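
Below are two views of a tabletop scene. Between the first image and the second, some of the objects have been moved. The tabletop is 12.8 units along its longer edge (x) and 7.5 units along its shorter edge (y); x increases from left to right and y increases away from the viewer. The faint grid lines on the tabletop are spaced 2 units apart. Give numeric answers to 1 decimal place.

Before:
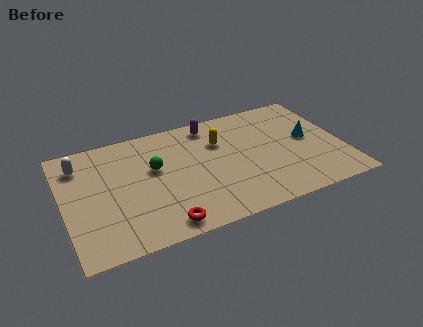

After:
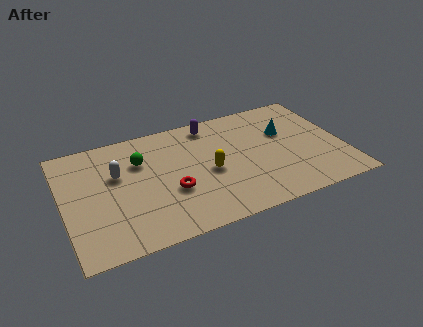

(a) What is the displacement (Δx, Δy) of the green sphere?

(-0.6, 0.7)

The green sphere was at about (4.2, 4.5) and moved to about (3.6, 5.2).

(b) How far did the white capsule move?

2.0

The white capsule moved from about (0.9, 5.9) to (2.5, 4.7), a distance of √(1.6² + 1.2²) ≈ 2.0.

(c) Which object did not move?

the purple capsule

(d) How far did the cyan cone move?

1.3

The cyan cone was near (11.3, 4.0) before and (10.3, 4.8) after, so it travelled √(1.0² + 0.8²) ≈ 1.3 units.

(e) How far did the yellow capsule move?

1.9

The yellow capsule was near (7.3, 5.2) before and (6.6, 3.4) after, so it travelled √(0.7² + 1.8²) ≈ 1.9 units.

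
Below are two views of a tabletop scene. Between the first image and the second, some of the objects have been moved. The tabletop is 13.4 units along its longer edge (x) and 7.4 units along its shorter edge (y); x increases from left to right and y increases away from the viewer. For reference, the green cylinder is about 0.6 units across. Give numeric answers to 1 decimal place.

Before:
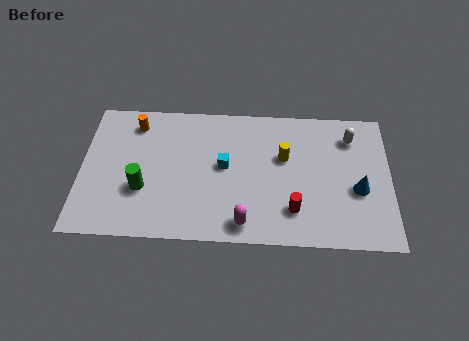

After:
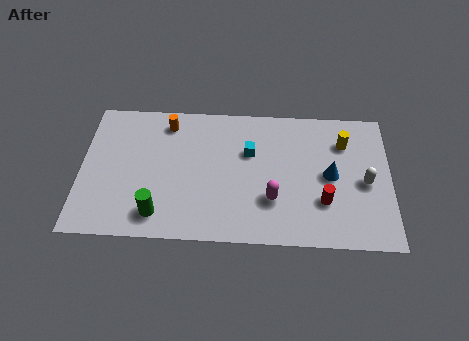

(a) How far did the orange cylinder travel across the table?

1.4

The orange cylinder moved from about (2.3, 6.1) to (3.7, 6.2), a distance of √(1.4² + 0.1²) ≈ 1.4.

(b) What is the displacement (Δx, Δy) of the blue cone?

(-1.2, 0.7)

The blue cone was at about (12.0, 3.0) and moved to about (10.8, 3.7).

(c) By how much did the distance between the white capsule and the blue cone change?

-1.3

The distance was about 2.8 in the first image and 1.5 in the second, so they moved 1.3 units closer together.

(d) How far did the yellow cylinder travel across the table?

2.8

From (8.8, 4.6) to (11.4, 5.5), the yellow cylinder covered √(2.6² + 0.9²) ≈ 2.8 units.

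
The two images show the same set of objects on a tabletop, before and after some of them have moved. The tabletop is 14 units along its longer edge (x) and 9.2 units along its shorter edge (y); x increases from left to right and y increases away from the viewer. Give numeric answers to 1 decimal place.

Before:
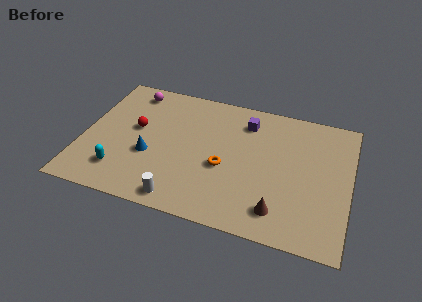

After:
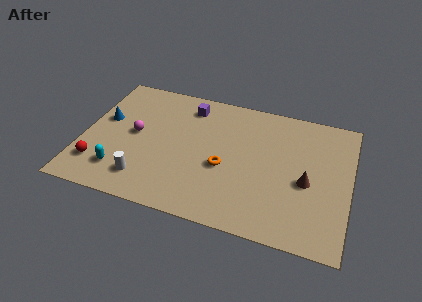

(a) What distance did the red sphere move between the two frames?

3.5

The red sphere was near (2.7, 5.2) before and (1.0, 2.1) after, so it travelled √(1.7² + 3.1²) ≈ 3.5 units.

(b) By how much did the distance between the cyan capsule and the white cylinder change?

-2.1

The distance was about 3.4 in the first image and 1.3 in the second, so they moved 2.1 units closer together.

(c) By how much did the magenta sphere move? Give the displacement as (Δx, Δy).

(0.5, -3.1)

From the two frames, the magenta sphere sits at roughly (2.2, 7.9) before and (2.7, 4.8) after.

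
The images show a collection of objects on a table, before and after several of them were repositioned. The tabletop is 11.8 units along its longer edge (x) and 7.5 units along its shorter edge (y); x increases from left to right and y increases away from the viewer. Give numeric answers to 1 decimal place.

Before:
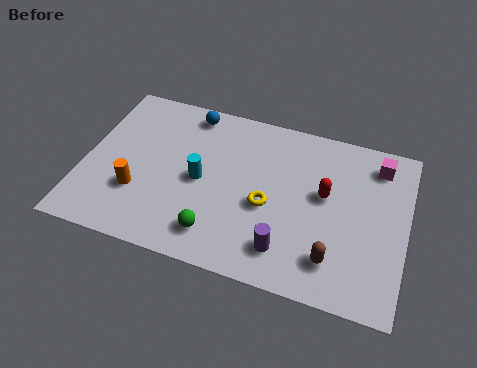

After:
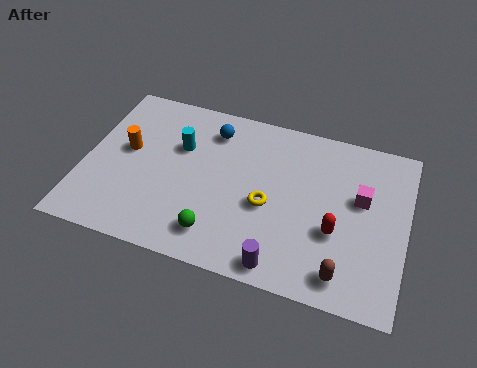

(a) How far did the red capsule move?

1.6

The red capsule moved from about (8.8, 4.3) to (9.3, 2.8), a distance of √(0.5² + 1.5²) ≈ 1.6.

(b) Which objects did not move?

the yellow torus and the green sphere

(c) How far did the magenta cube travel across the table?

1.8

The magenta cube moved from about (10.6, 6.2) to (10.1, 4.5), a distance of √(0.5² + 1.7²) ≈ 1.8.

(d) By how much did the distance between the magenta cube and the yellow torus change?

-1.3

The distance was about 4.8 in the first image and 3.5 in the second, so they moved 1.3 units closer together.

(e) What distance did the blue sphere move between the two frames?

1.1

From (3.6, 6.6) to (4.5, 6.0), the blue sphere covered √(0.9² + 0.6²) ≈ 1.1 units.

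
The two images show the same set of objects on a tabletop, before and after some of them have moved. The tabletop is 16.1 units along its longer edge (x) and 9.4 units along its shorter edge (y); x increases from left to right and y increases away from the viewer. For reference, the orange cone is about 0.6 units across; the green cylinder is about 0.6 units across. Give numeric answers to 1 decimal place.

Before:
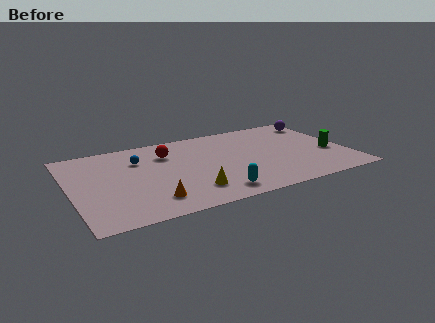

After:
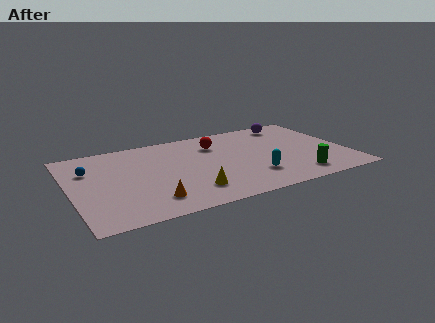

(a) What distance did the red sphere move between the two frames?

2.9

From (5.8, 6.9) to (8.7, 7.0), the red sphere covered √(2.9² + 0.1²) ≈ 2.9 units.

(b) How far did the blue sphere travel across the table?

2.9

From (4.1, 6.7) to (1.2, 6.5), the blue sphere covered √(2.9² + 0.2²) ≈ 2.9 units.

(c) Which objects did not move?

the orange cone and the yellow cone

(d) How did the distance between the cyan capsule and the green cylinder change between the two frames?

-4.9

They were about 7.6 units apart before and 2.7 after — 4.9 units closer together.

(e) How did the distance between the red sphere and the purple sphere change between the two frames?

-4.6

They were about 9.4 units apart before and 4.8 after — 4.6 units closer together.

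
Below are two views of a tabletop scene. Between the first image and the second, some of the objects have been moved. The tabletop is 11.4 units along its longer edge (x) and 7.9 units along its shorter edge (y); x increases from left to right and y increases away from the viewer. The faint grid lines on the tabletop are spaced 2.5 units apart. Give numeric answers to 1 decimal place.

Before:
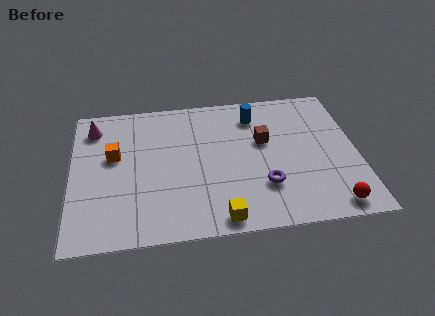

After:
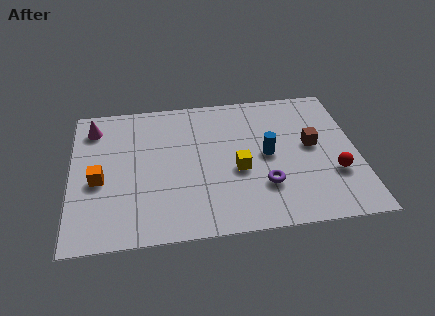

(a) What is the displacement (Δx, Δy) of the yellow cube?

(0.8, 2.5)

The yellow cube was at about (5.8, 0.8) and moved to about (6.6, 3.3).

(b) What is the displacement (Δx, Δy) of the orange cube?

(-0.6, -1.3)

The orange cube was at about (1.7, 4.7) and moved to about (1.1, 3.4).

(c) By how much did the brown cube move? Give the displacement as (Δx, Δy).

(1.9, -0.5)

The brown cube started near (7.7, 4.8) and ended near (9.6, 4.3).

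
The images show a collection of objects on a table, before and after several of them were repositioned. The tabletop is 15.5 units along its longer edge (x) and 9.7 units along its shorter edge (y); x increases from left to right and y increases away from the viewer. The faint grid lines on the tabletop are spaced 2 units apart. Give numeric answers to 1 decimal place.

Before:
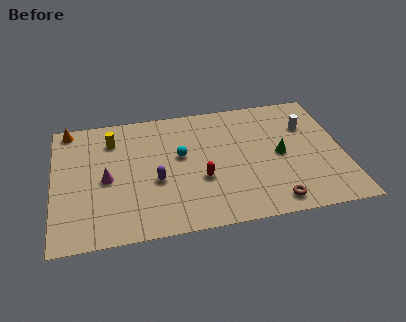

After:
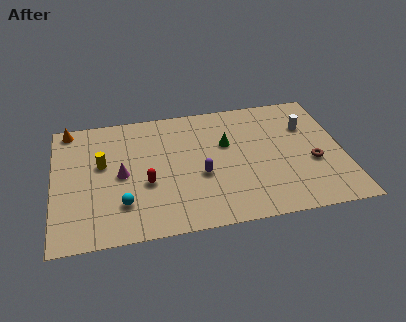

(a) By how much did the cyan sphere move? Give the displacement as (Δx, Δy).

(-3.2, -3.1)

The cyan sphere was at about (6.8, 5.6) and moved to about (3.6, 2.5).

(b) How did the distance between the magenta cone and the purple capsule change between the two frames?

+1.6

Before: roughly 2.7 units apart; after: 4.3. That's 1.6 units further apart.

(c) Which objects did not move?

the orange cone and the white cylinder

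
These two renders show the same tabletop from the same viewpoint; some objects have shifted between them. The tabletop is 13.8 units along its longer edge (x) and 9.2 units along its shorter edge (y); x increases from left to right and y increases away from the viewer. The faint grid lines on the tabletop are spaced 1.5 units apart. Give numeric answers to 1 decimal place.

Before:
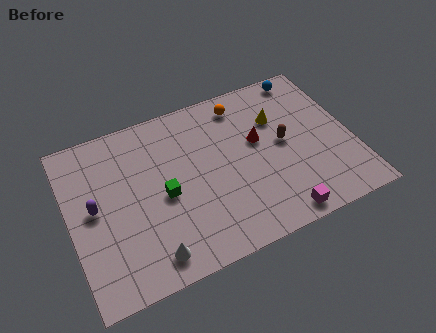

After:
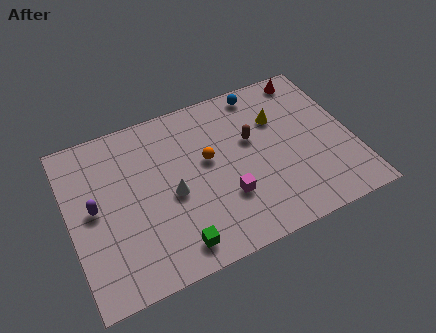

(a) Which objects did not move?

the yellow cone and the purple capsule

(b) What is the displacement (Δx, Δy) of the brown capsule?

(-1.5, 0.8)

The brown capsule was at about (10.5, 4.8) and moved to about (9.0, 5.6).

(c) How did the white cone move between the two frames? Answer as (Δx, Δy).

(1.4, 2.8)

The white cone was at about (3.5, 1.3) and moved to about (4.9, 4.1).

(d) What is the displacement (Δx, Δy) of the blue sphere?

(-2.3, -0.1)

From the two frames, the blue sphere sits at roughly (12.1, 8.3) before and (9.8, 8.2) after.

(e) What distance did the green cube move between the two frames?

2.9

The green cube was near (4.5, 4.2) before and (4.7, 1.3) after, so it travelled √(0.2² + 2.9²) ≈ 2.9 units.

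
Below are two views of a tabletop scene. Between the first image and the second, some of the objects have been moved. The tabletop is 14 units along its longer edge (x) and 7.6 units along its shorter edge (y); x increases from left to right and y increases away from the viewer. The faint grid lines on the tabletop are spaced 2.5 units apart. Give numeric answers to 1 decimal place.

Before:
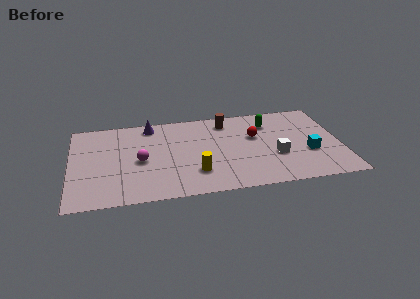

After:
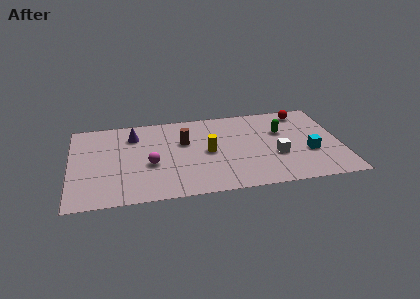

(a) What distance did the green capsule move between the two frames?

1.1

The green capsule was near (10.4, 5.8) before and (11.0, 4.9) after, so it travelled √(0.6² + 0.9²) ≈ 1.1 units.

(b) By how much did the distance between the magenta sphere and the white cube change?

-0.5

Before: roughly 7.0 units apart; after: 6.5. That's 0.5 units closer together.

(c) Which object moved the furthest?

the red sphere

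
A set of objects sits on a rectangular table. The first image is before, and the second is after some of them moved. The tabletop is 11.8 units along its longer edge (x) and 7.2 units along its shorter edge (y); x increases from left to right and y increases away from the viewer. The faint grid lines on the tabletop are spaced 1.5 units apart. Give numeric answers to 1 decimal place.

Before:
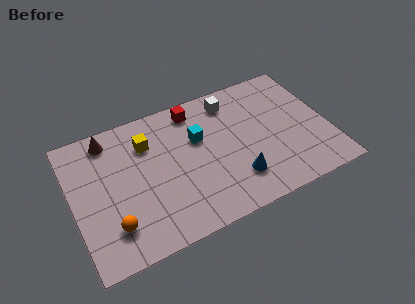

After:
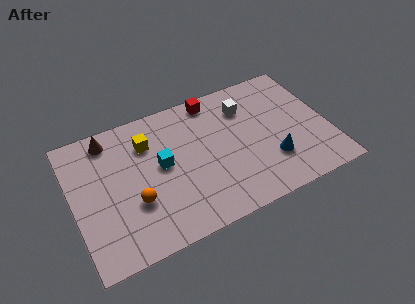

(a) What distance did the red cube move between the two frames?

0.9

The red cube moved from about (5.9, 6.2) to (6.8, 6.4), a distance of √(0.9² + 0.2²) ≈ 0.9.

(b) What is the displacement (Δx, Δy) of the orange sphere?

(1.1, 0.8)

From the two frames, the orange sphere sits at roughly (1.6, 1.7) before and (2.7, 2.5) after.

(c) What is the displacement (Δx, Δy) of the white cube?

(0.6, -0.6)

The white cube was at about (7.6, 6.0) and moved to about (8.2, 5.4).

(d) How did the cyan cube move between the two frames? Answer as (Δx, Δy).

(-1.8, -0.7)

From the two frames, the cyan cube sits at roughly (5.9, 4.6) before and (4.1, 3.9) after.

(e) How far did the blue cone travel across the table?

1.7

From (7.3, 1.8) to (9.0, 2.1), the blue cone covered √(1.7² + 0.3²) ≈ 1.7 units.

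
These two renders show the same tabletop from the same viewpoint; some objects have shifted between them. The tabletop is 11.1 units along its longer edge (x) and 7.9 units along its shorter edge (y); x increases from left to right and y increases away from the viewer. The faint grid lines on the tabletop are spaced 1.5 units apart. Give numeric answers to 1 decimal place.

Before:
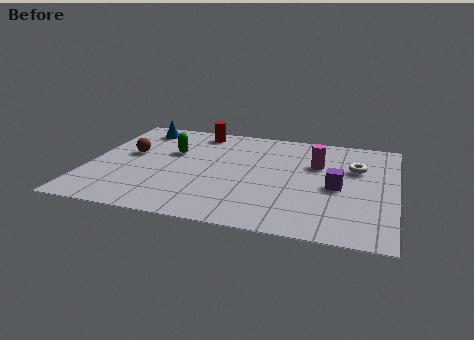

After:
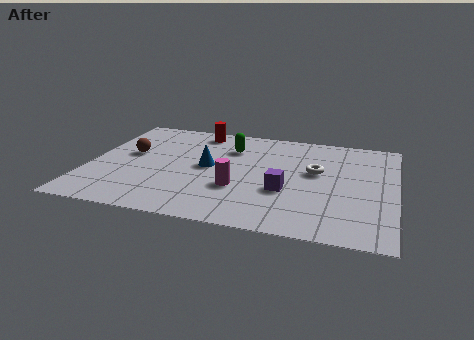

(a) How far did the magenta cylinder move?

3.7

The magenta cylinder was near (8.2, 5.2) before and (5.5, 2.7) after, so it travelled √(2.7² + 2.5²) ≈ 3.7 units.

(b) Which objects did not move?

the red cylinder and the brown sphere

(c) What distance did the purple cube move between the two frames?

1.9

From (9.0, 3.6) to (7.2, 2.9), the purple cube covered √(1.8² + 0.7²) ≈ 1.9 units.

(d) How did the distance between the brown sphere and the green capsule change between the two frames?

+2.2

Before: roughly 1.6 units apart; after: 3.8. That's 2.2 units further apart.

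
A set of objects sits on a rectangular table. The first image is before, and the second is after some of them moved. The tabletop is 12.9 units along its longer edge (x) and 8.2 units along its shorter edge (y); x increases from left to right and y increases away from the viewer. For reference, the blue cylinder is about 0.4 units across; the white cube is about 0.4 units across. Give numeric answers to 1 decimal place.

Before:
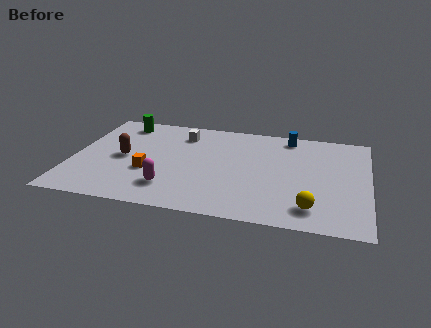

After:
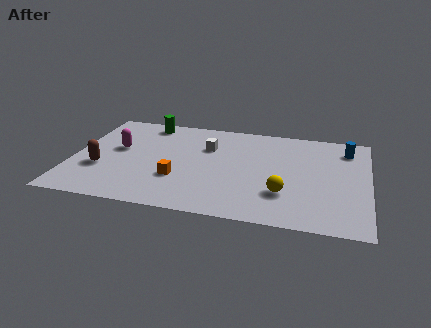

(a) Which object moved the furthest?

the magenta capsule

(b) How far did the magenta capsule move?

3.8

The magenta capsule was near (4.4, 1.9) before and (1.9, 4.7) after, so it travelled √(2.5² + 2.8²) ≈ 3.8 units.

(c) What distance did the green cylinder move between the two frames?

1.1

The green cylinder was near (1.9, 7.0) before and (3.0, 7.2) after, so it travelled √(1.1² + 0.2²) ≈ 1.1 units.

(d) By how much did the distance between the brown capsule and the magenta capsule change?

-1.1

They were about 3.0 units apart before and 1.9 after — 1.1 units closer together.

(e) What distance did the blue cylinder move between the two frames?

2.7

The blue cylinder was near (9.3, 7.2) before and (11.9, 6.6) after, so it travelled √(2.6² + 0.6²) ≈ 2.7 units.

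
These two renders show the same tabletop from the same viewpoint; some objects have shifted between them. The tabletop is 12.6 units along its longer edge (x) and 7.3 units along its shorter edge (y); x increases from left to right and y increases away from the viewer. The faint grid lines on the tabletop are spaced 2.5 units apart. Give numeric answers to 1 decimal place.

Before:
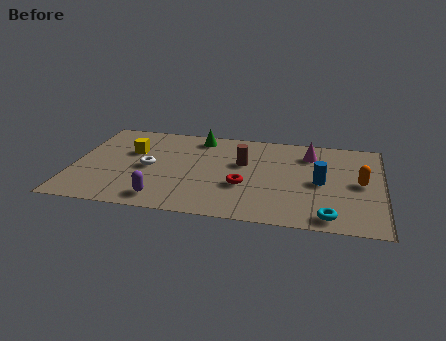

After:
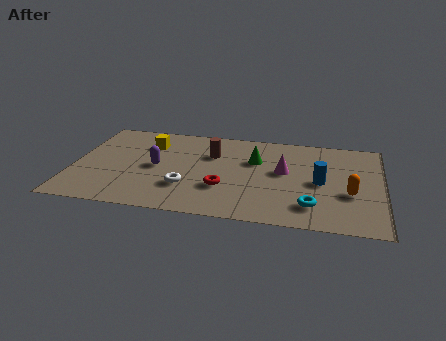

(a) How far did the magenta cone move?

1.9

From (9.6, 5.7) to (8.6, 4.1), the magenta cone covered √(1.0² + 1.6²) ≈ 1.9 units.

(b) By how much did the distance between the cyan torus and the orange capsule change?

-1.1

They were about 3.0 units apart before and 1.9 after — 1.1 units closer together.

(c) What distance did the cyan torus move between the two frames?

1.0

The cyan torus was near (10.5, 0.9) before and (9.8, 1.6) after, so it travelled √(0.7² + 0.7²) ≈ 1.0 units.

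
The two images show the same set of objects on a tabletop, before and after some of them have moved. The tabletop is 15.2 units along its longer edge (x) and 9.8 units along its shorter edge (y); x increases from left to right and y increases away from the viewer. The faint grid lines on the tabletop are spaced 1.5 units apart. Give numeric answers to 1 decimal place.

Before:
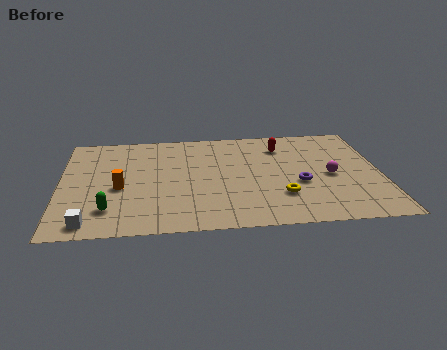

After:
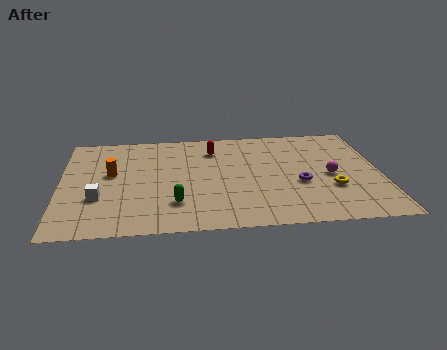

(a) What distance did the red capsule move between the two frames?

3.3

The red capsule moved from about (10.6, 7.6) to (7.3, 7.6), a distance of √(3.3² + 0.0²) ≈ 3.3.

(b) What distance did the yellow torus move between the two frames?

2.5

The yellow torus was near (10.4, 2.8) before and (12.8, 3.3) after, so it travelled √(2.4² + 0.5²) ≈ 2.5 units.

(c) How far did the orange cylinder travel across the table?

1.5

The orange cylinder was near (2.8, 4.2) before and (2.4, 5.6) after, so it travelled √(0.4² + 1.4²) ≈ 1.5 units.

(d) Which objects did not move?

the magenta sphere and the purple torus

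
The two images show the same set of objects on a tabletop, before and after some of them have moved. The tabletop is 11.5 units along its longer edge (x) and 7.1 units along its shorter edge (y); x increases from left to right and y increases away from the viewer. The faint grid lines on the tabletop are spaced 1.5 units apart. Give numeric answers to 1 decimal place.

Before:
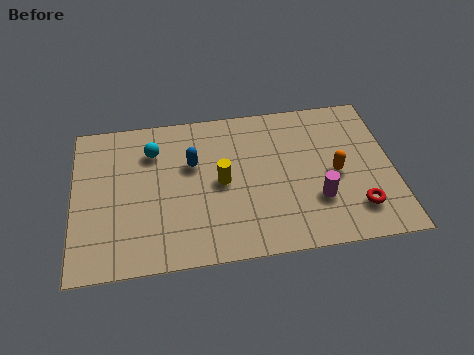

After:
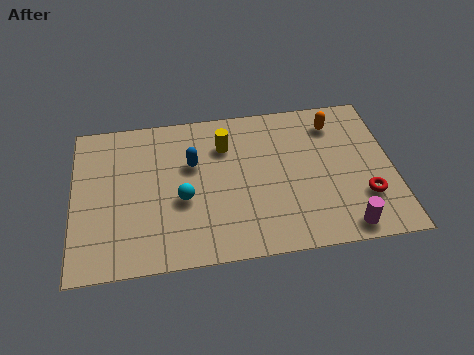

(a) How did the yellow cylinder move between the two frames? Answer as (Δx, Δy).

(0.2, 1.7)

The yellow cylinder was at about (5.3, 3.5) and moved to about (5.5, 5.2).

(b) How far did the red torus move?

0.6

The red torus moved from about (10.1, 1.6) to (10.4, 2.1), a distance of √(0.3² + 0.5²) ≈ 0.6.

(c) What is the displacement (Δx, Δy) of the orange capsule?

(0.1, 2.4)

From the two frames, the orange capsule sits at roughly (9.4, 3.3) before and (9.5, 5.7) after.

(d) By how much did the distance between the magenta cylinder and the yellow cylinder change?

+2.4

The distance was about 3.6 in the first image and 6.0 in the second, so they moved 2.4 units further apart.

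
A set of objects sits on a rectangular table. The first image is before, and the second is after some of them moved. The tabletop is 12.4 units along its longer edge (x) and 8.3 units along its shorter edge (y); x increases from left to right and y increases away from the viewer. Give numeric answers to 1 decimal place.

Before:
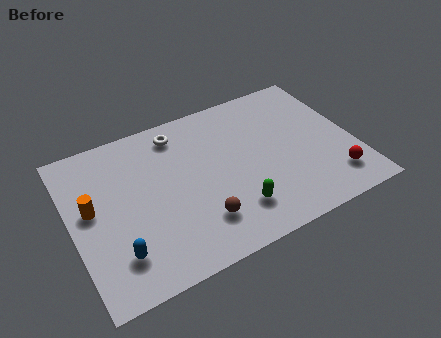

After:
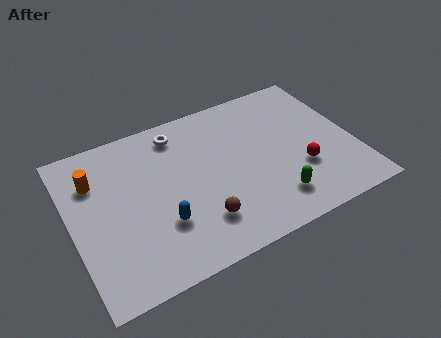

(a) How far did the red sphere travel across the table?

1.7

The red sphere moved from about (11.2, 1.7) to (9.9, 2.8), a distance of √(1.3² + 1.1²) ≈ 1.7.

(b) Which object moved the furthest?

the blue capsule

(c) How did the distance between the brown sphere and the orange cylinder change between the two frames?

+0.6

They were about 5.1 units apart before and 5.7 after — 0.6 units further apart.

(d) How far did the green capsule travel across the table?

1.7

The green capsule was near (6.8, 1.9) before and (8.5, 1.7) after, so it travelled √(1.7² + 0.2²) ≈ 1.7 units.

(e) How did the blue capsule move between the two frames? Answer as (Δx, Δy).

(2.0, 0.7)

The blue capsule started near (1.7, 1.9) and ended near (3.7, 2.6).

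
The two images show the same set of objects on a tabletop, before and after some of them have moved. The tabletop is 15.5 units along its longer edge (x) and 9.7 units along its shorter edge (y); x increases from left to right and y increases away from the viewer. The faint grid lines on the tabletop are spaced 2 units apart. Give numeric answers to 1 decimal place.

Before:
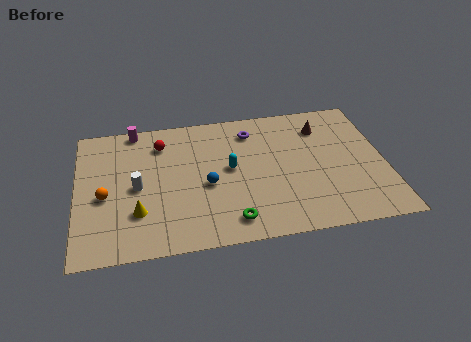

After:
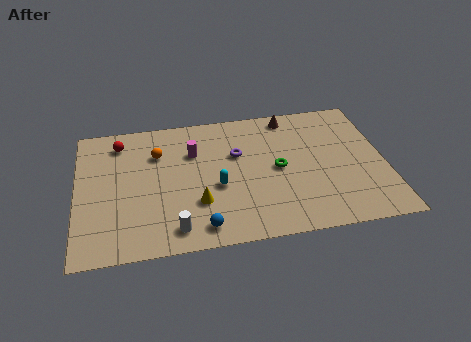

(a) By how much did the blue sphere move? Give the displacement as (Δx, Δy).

(-0.4, -2.9)

The blue sphere started near (6.5, 4.2) and ended near (6.1, 1.3).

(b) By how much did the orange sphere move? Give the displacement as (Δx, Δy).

(2.7, 2.7)

The orange sphere started near (1.4, 4.2) and ended near (4.1, 6.9).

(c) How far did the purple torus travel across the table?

1.8

From (8.9, 7.8) to (8.1, 6.2), the purple torus covered √(0.8² + 1.6²) ≈ 1.8 units.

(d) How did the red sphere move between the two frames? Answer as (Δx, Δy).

(-2.1, 0.4)

From the two frames, the red sphere sits at roughly (4.3, 7.6) before and (2.2, 8.0) after.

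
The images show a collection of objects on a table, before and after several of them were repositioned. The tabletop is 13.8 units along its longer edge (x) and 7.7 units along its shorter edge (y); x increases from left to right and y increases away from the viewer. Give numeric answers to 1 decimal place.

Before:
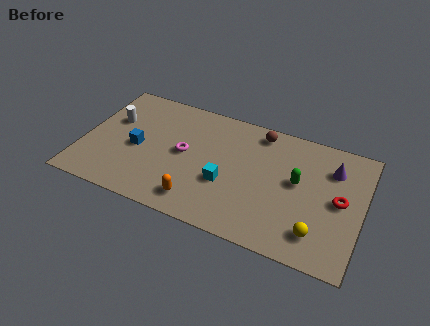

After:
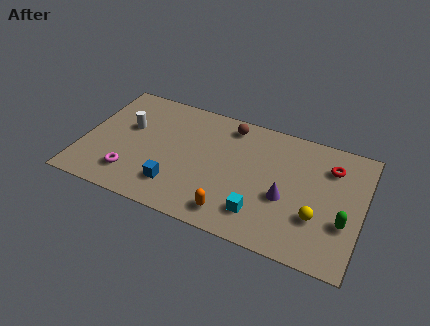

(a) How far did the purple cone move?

3.3

The purple cone was near (12.2, 5.7) before and (10.1, 3.1) after, so it travelled √(2.1² + 2.6²) ≈ 3.3 units.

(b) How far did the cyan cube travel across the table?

2.2

The cyan cube was near (7.2, 2.9) before and (9.0, 1.7) after, so it travelled √(1.8² + 1.2²) ≈ 2.2 units.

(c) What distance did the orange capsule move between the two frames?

1.7

The orange capsule was near (6.0, 1.3) before and (7.7, 1.2) after, so it travelled √(1.7² + 0.1²) ≈ 1.7 units.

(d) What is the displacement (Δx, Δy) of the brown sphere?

(-1.5, -0.1)

The brown sphere started near (8.5, 6.7) and ended near (7.0, 6.6).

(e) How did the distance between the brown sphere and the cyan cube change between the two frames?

+1.3

Before: roughly 4.0 units apart; after: 5.3. That's 1.3 units further apart.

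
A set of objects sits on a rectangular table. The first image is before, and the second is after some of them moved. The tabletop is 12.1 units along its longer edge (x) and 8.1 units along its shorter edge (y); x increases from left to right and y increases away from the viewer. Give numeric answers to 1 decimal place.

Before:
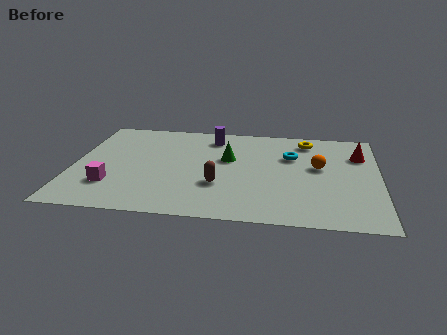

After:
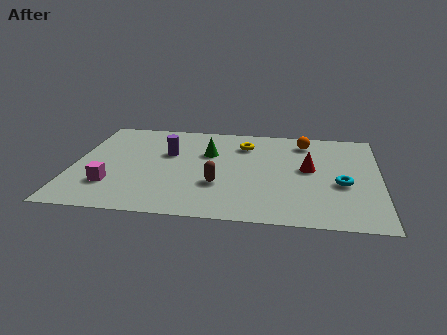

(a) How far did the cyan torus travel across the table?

2.9

The cyan torus moved from about (8.6, 5.4) to (10.6, 3.3), a distance of √(2.0² + 2.1²) ≈ 2.9.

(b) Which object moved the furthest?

the cyan torus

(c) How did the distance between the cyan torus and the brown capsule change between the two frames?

+0.9

They were about 3.9 units apart before and 4.8 after — 0.9 units further apart.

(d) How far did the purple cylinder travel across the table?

2.3

The purple cylinder moved from about (5.4, 6.7) to (3.7, 5.1), a distance of √(1.7² + 1.6²) ≈ 2.3.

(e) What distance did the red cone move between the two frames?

2.4

From (11.3, 5.8) to (9.3, 4.4), the red cone covered √(2.0² + 1.4²) ≈ 2.4 units.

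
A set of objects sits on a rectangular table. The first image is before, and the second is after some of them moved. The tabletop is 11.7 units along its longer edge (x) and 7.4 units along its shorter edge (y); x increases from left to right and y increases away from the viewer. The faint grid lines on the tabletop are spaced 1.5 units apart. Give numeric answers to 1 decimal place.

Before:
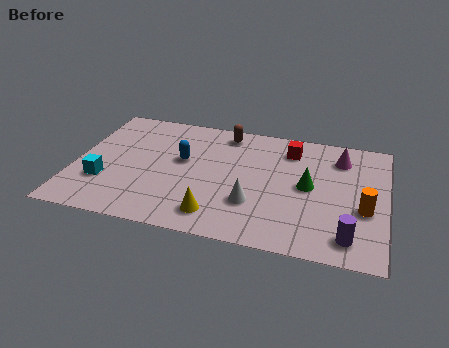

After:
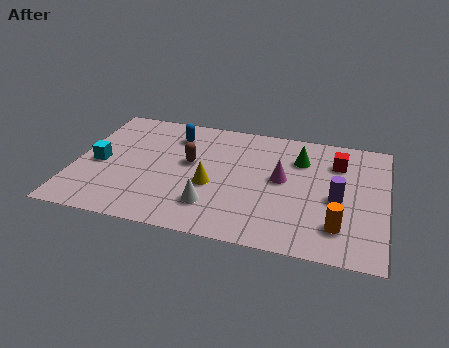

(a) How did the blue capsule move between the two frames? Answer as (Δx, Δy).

(-0.4, 1.5)

The blue capsule started near (4.0, 4.3) and ended near (3.6, 5.8).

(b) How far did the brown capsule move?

2.5

The brown capsule was near (5.5, 6.4) before and (4.3, 4.2) after, so it travelled √(1.2² + 2.2²) ≈ 2.5 units.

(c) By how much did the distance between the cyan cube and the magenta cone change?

-2.5

They were about 9.4 units apart before and 6.9 after — 2.5 units closer together.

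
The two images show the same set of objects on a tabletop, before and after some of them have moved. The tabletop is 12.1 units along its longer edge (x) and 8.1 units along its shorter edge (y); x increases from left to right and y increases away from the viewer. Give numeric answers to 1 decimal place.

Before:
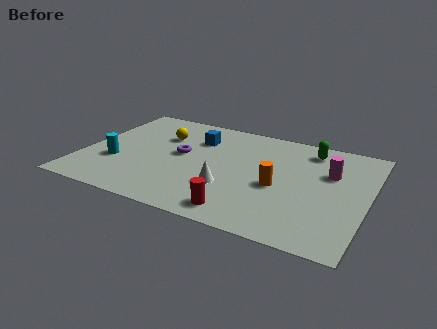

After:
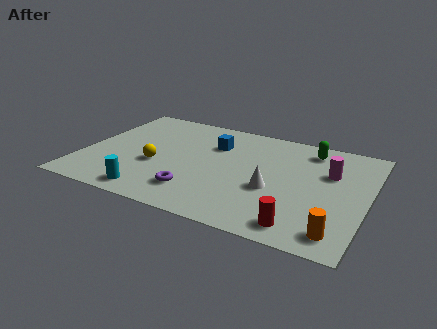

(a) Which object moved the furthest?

the orange cylinder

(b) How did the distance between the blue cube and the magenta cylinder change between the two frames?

-0.8

Before: roughly 5.8 units apart; after: 5.0. That's 0.8 units closer together.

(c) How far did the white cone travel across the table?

1.9

The white cone moved from about (6.4, 2.6) to (8.2, 3.2), a distance of √(1.8² + 0.6²) ≈ 1.9.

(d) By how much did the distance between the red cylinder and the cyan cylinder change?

+0.4

Before: roughly 5.9 units apart; after: 6.3. That's 0.4 units further apart.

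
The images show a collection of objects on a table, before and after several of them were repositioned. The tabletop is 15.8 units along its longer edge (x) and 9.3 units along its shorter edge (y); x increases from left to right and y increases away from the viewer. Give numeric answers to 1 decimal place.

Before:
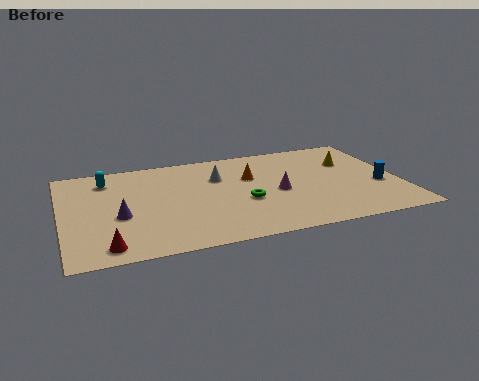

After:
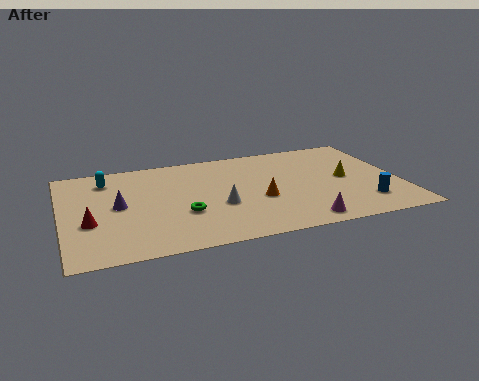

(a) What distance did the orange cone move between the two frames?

2.3

The orange cone was near (8.9, 6.0) before and (9.1, 3.7) after, so it travelled √(0.2² + 2.3²) ≈ 2.3 units.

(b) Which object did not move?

the cyan capsule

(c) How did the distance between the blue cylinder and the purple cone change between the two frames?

-0.6

The distance was about 12.2 in the first image and 11.6 in the second, so they moved 0.6 units closer together.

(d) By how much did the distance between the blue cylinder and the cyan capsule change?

-0.3

Before: roughly 13.2 units apart; after: 12.9. That's 0.3 units closer together.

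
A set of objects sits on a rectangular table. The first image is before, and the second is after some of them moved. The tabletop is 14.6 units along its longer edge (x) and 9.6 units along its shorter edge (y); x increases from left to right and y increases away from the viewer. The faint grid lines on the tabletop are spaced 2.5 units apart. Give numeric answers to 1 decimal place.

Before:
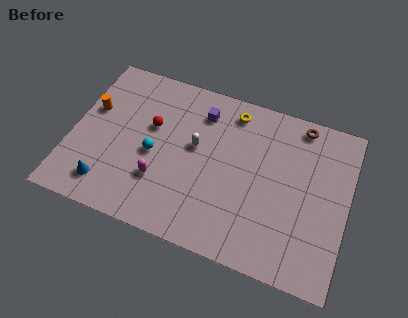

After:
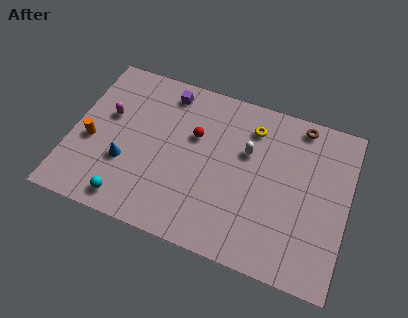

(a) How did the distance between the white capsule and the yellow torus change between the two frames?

-1.7

The distance was about 3.2 in the first image and 1.5 in the second, so they moved 1.7 units closer together.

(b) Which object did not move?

the brown torus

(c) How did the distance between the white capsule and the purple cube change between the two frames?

+2.9

Before: roughly 2.1 units apart; after: 5.0. That's 2.9 units further apart.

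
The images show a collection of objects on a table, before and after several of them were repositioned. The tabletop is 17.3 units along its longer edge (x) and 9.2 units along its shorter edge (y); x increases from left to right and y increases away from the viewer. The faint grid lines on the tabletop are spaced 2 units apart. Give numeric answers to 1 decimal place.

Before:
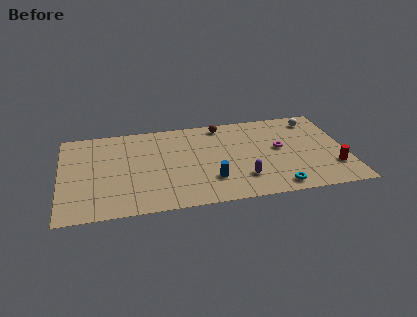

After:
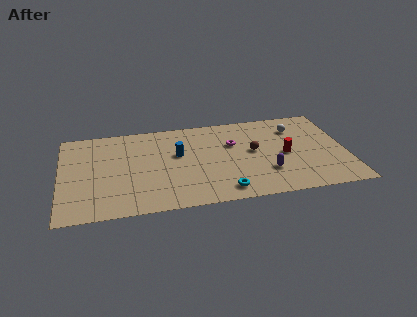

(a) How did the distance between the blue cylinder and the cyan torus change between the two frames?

+0.8

Before: roughly 4.1 units apart; after: 4.9. That's 0.8 units further apart.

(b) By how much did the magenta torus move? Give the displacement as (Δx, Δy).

(-2.8, 1.0)

The magenta torus started near (13.3, 5.0) and ended near (10.5, 6.0).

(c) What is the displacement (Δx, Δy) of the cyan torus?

(-3.2, 0.2)

The cyan torus started near (12.9, 1.1) and ended near (9.7, 1.3).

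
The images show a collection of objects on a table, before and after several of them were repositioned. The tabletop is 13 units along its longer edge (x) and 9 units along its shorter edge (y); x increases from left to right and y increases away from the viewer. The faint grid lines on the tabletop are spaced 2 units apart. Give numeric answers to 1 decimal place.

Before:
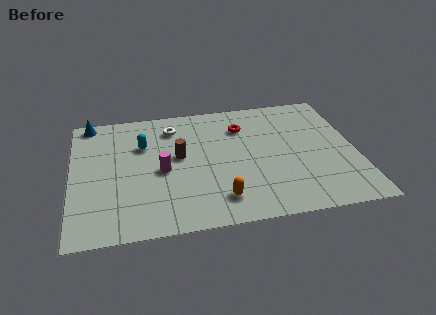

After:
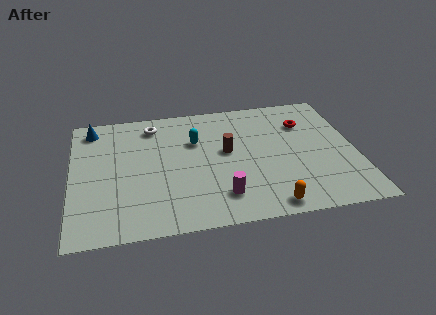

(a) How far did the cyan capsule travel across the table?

2.4

The cyan capsule was near (3.3, 6.1) before and (5.7, 6.0) after, so it travelled √(2.4² + 0.1²) ≈ 2.4 units.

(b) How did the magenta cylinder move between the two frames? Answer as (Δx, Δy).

(2.6, -2.2)

The magenta cylinder was at about (4.1, 4.1) and moved to about (6.7, 1.9).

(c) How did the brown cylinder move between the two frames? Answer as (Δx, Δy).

(2.2, 0.0)

The brown cylinder was at about (4.9, 5.0) and moved to about (7.1, 5.0).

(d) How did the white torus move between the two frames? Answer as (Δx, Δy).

(-0.9, 0.3)

From the two frames, the white torus sits at roughly (4.7, 7.2) before and (3.8, 7.5) after.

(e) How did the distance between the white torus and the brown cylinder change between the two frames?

+1.9

They were about 2.2 units apart before and 4.1 after — 1.9 units further apart.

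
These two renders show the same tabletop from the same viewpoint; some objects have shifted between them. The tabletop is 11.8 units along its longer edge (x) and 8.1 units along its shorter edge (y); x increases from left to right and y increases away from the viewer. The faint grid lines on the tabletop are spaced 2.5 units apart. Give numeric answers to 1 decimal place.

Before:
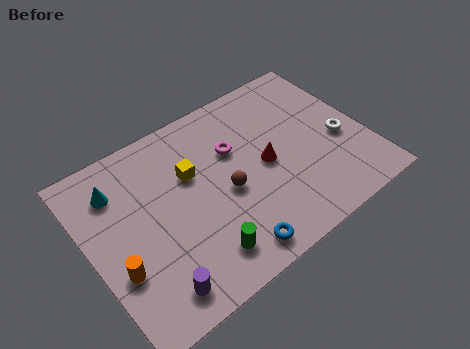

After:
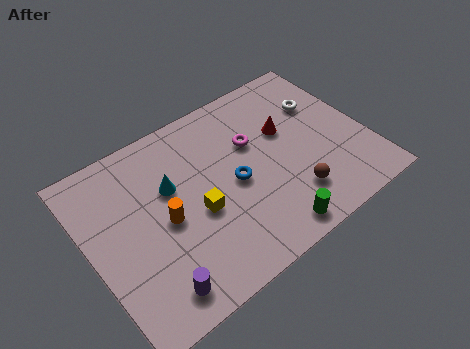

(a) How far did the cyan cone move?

2.4

The cyan cone moved from about (1.5, 6.2) to (3.6, 5.1), a distance of √(2.1² + 1.1²) ≈ 2.4.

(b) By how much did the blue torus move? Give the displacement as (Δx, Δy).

(0.8, 2.8)

The blue torus started near (5.3, 1.0) and ended near (6.1, 3.8).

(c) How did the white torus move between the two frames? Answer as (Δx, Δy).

(-0.4, 2.1)

From the two frames, the white torus sits at roughly (10.7, 3.4) before and (10.3, 5.5) after.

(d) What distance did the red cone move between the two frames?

1.6

From (7.5, 3.9) to (8.6, 5.0), the red cone covered √(1.1² + 1.1²) ≈ 1.6 units.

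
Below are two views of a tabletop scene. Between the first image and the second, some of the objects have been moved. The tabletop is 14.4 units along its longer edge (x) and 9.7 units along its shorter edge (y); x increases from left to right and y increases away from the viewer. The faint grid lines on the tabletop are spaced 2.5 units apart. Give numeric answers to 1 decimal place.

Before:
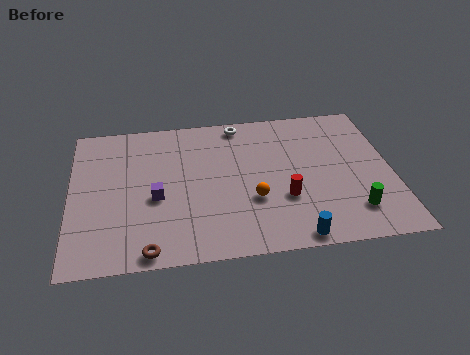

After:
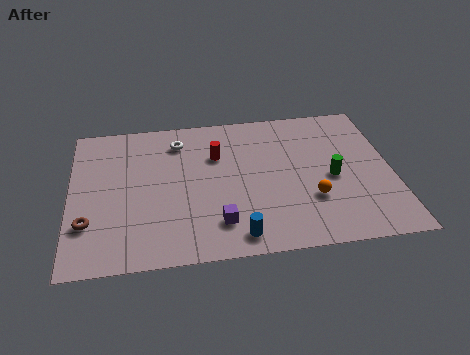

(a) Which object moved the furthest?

the red cylinder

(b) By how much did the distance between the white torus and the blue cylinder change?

-1.2

They were about 8.2 units apart before and 7.0 after — 1.2 units closer together.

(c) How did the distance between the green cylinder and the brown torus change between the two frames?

+1.8

They were about 9.2 units apart before and 11.0 after — 1.8 units further apart.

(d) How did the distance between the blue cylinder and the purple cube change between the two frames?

-5.6

They were about 6.8 units apart before and 1.2 after — 5.6 units closer together.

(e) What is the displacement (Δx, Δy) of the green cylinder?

(-0.8, 2.3)

The green cylinder was at about (12.5, 2.1) and moved to about (11.7, 4.4).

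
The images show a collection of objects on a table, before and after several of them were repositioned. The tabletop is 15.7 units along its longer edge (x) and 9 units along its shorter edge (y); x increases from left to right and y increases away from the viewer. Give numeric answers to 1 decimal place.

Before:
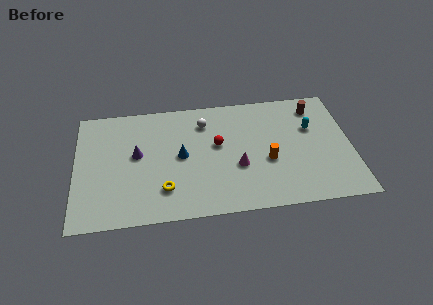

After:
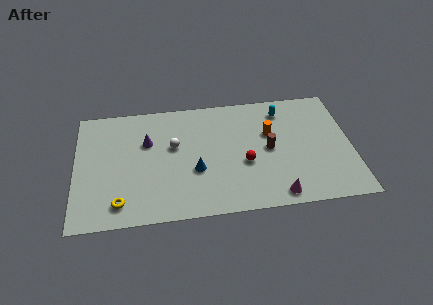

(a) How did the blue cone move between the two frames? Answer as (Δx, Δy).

(0.8, -1.2)

The blue cone was at about (6.0, 4.6) and moved to about (6.8, 3.4).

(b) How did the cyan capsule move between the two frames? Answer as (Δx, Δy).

(-1.6, 1.6)

The cyan capsule started near (13.5, 5.8) and ended near (11.9, 7.4).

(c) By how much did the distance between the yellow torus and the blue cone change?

+2.1

They were about 2.6 units apart before and 4.7 after — 2.1 units further apart.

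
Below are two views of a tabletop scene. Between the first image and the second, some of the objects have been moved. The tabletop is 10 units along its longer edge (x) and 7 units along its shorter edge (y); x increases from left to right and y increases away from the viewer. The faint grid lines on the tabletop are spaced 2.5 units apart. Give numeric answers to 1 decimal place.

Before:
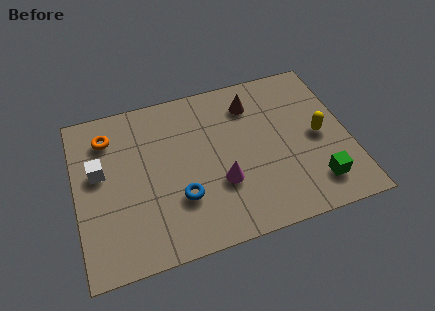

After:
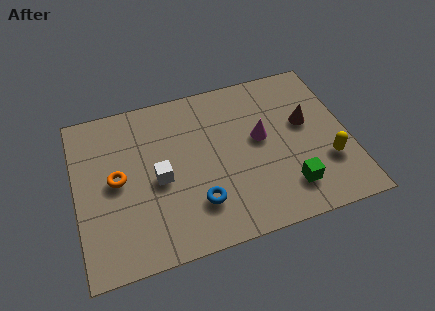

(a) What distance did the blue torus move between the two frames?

0.7

The blue torus moved from about (3.7, 2.2) to (4.3, 1.8), a distance of √(0.6² + 0.4²) ≈ 0.7.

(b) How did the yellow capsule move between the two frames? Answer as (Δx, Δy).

(0.2, -1.2)

From the two frames, the yellow capsule sits at roughly (8.9, 3.4) before and (9.1, 2.2) after.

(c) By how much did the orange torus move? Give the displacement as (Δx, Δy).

(0.2, -1.9)

From the two frames, the orange torus sits at roughly (1.3, 5.5) before and (1.5, 3.6) after.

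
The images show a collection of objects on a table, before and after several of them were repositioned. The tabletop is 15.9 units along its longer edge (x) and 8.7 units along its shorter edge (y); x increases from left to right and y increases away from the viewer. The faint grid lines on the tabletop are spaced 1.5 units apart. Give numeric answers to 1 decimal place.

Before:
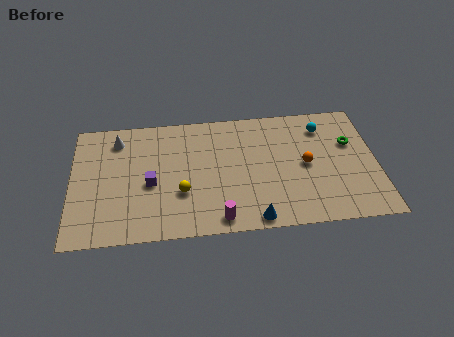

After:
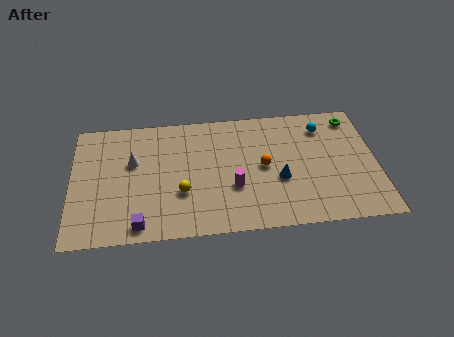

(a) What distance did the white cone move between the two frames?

1.9

From (2.4, 7.1) to (3.2, 5.4), the white cone covered √(0.8² + 1.7²) ≈ 1.9 units.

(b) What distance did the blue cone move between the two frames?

3.0

From (9.4, 0.8) to (10.8, 3.4), the blue cone covered √(1.4² + 2.6²) ≈ 3.0 units.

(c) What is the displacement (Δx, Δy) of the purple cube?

(-0.6, -2.8)

From the two frames, the purple cube sits at roughly (4.1, 3.8) before and (3.5, 1.0) after.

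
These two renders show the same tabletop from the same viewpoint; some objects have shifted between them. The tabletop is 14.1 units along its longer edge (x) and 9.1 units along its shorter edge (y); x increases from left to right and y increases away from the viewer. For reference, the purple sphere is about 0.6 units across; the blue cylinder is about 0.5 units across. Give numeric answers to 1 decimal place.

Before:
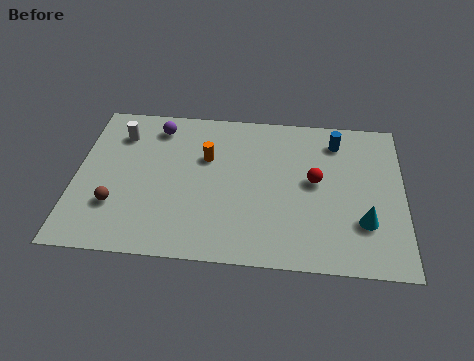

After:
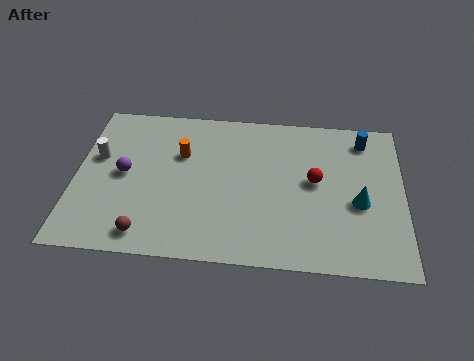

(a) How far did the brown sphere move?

2.1

The brown sphere moved from about (1.8, 2.7) to (3.2, 1.2), a distance of √(1.4² + 1.5²) ≈ 2.1.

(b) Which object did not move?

the red sphere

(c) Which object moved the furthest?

the purple sphere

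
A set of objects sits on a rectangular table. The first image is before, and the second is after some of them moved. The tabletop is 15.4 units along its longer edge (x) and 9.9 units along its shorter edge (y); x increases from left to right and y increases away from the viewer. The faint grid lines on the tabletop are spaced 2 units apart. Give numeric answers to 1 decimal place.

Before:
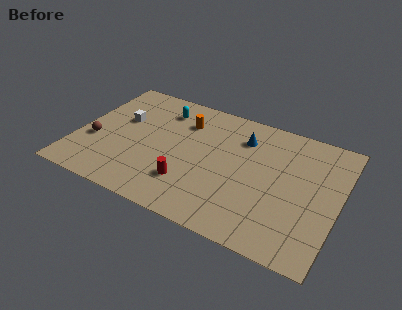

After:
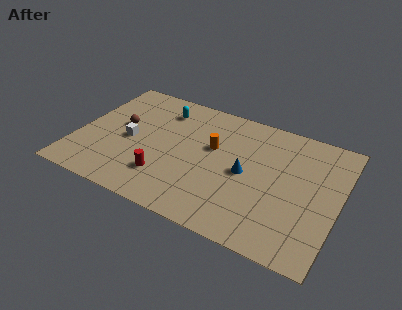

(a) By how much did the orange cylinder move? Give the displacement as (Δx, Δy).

(1.9, -1.4)

From the two frames, the orange cylinder sits at roughly (6.0, 7.4) before and (7.9, 6.0) after.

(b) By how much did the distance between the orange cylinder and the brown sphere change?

-0.6

They were about 6.1 units apart before and 5.5 after — 0.6 units closer together.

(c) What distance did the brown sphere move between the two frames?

2.3

The brown sphere moved from about (1.1, 3.7) to (2.4, 5.6), a distance of √(1.3² + 1.9²) ≈ 2.3.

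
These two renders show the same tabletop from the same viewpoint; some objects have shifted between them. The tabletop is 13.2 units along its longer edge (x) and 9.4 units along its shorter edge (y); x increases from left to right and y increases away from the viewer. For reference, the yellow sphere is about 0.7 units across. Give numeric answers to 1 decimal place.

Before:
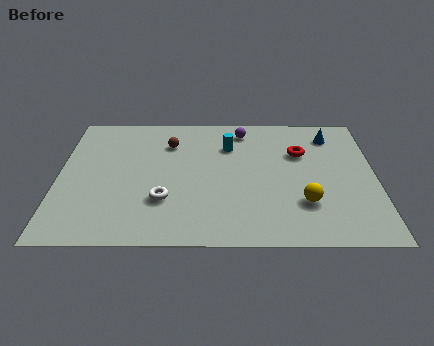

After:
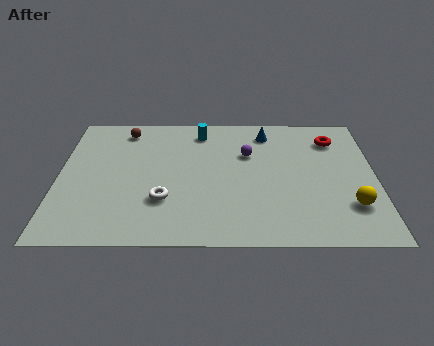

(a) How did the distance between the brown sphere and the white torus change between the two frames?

+1.3

They were about 4.1 units apart before and 5.4 after — 1.3 units further apart.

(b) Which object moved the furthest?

the blue cone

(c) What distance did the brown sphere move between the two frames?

2.1

From (4.6, 7.0) to (2.7, 8.0), the brown sphere covered √(1.9² + 1.0²) ≈ 2.1 units.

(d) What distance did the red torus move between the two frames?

1.7

The red torus was near (10.1, 6.3) before and (11.5, 7.3) after, so it travelled √(1.4² + 1.0²) ≈ 1.7 units.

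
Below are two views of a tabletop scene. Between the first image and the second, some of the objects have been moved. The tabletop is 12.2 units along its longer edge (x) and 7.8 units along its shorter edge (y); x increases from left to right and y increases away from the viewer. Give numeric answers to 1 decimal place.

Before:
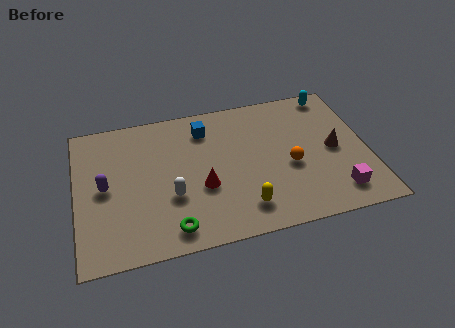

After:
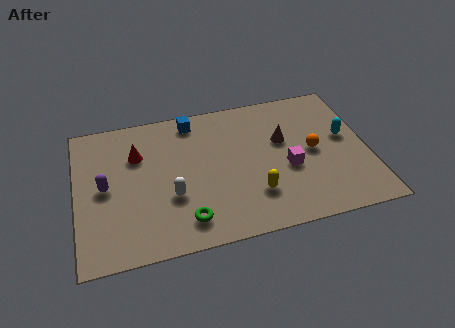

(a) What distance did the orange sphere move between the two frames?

1.2

From (8.9, 3.3) to (9.9, 3.9), the orange sphere covered √(1.0² + 0.6²) ≈ 1.2 units.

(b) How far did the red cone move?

3.5

The red cone moved from about (5.2, 3.0) to (2.6, 5.4), a distance of √(2.6² + 2.4²) ≈ 3.5.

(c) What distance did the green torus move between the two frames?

0.7

From (3.8, 1.1) to (4.4, 1.4), the green torus covered √(0.6² + 0.3²) ≈ 0.7 units.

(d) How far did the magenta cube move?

2.6

The magenta cube was near (10.7, 1.4) before and (8.8, 3.2) after, so it travelled √(1.9² + 1.8²) ≈ 2.6 units.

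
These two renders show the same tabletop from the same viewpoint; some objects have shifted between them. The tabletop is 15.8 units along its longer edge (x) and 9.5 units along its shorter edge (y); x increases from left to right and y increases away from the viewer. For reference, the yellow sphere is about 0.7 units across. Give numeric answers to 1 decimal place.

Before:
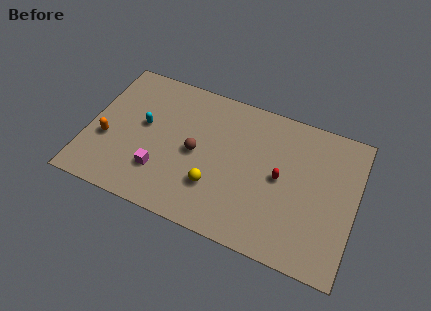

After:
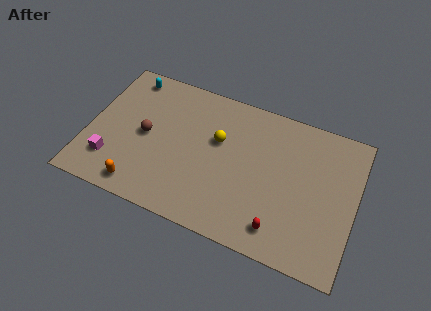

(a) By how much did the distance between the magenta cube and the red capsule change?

+2.9

They were about 7.2 units apart before and 10.1 after — 2.9 units further apart.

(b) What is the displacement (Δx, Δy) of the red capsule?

(0.3, -3.2)

The red capsule started near (11.4, 4.8) and ended near (11.7, 1.6).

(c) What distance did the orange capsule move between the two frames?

3.3

The orange capsule moved from about (1.2, 3.6) to (3.5, 1.2), a distance of √(2.3² + 2.4²) ≈ 3.3.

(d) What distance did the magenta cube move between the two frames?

2.9

The magenta cube moved from about (4.5, 2.6) to (1.6, 2.3), a distance of √(2.9² + 0.3²) ≈ 2.9.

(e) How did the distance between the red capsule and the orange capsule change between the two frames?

-2.1

They were about 10.3 units apart before and 8.2 after — 2.1 units closer together.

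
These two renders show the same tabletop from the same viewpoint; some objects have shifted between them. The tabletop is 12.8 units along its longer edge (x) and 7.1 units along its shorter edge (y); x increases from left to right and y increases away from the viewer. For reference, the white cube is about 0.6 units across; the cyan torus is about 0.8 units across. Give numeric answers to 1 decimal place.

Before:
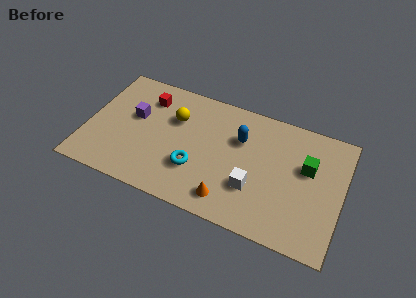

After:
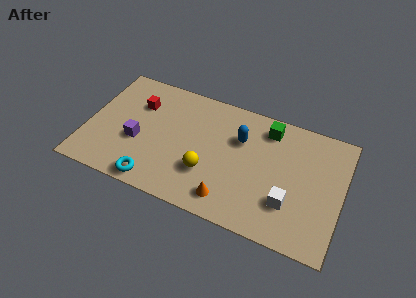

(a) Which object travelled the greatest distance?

the yellow sphere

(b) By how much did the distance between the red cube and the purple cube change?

+0.8

Before: roughly 1.4 units apart; after: 2.2. That's 0.8 units further apart.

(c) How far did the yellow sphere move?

3.1

The yellow sphere was near (4.3, 4.8) before and (6.2, 2.3) after, so it travelled √(1.9² + 2.5²) ≈ 3.1 units.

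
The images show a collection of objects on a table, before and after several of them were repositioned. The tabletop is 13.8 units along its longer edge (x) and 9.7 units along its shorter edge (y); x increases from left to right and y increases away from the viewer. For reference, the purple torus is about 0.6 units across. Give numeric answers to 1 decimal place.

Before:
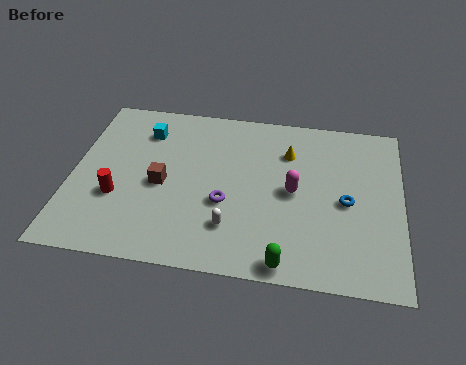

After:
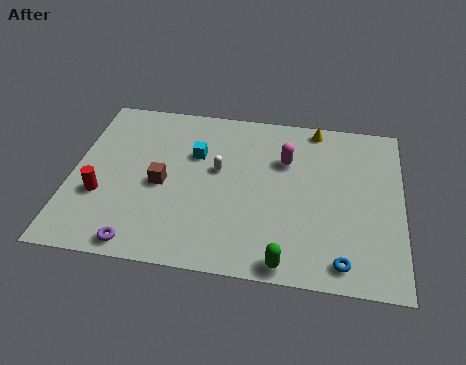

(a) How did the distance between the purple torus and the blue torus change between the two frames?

+3.2

They were about 5.1 units apart before and 8.3 after — 3.2 units further apart.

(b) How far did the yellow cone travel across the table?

2.0

The yellow cone moved from about (9.0, 7.1) to (10.1, 8.8), a distance of √(1.1² + 1.7²) ≈ 2.0.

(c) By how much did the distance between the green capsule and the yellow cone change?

+1.8

Before: roughly 6.3 units apart; after: 8.1. That's 1.8 units further apart.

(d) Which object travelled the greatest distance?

the purple torus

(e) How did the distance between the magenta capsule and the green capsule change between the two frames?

+1.8

The distance was about 4.0 in the first image and 5.8 in the second, so they moved 1.8 units further apart.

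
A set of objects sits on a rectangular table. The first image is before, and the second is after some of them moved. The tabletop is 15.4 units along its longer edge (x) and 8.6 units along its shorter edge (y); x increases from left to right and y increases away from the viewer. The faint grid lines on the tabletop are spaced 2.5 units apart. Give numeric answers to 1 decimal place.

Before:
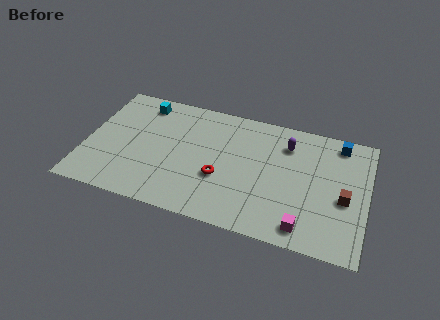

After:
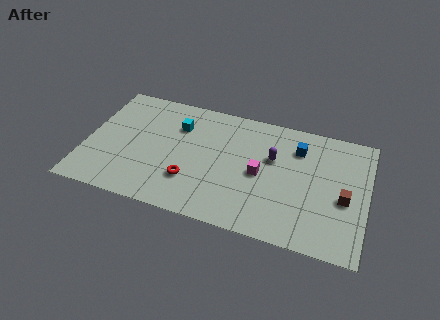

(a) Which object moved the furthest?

the magenta cube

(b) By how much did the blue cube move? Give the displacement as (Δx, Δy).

(-2.2, -1.0)

The blue cube started near (13.7, 7.5) and ended near (11.5, 6.5).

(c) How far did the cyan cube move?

2.4

The cyan cube was near (2.8, 7.3) before and (4.9, 6.2) after, so it travelled √(2.1² + 1.1²) ≈ 2.4 units.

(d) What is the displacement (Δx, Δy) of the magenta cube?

(-2.6, 2.9)

The magenta cube started near (12.2, 1.2) and ended near (9.6, 4.1).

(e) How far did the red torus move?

1.7

The red torus moved from about (7.5, 3.2) to (5.9, 2.5), a distance of √(1.6² + 0.7²) ≈ 1.7.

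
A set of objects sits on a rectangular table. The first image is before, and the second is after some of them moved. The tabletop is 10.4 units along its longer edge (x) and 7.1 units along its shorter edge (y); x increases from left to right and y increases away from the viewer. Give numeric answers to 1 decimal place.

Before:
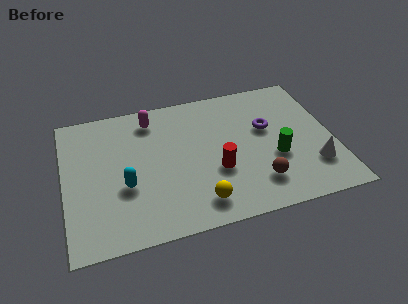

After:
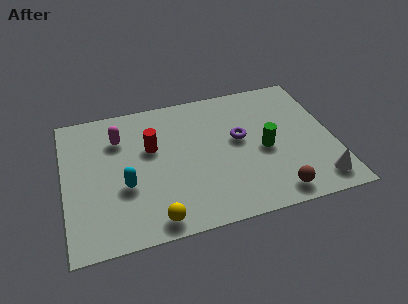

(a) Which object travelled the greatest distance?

the red cylinder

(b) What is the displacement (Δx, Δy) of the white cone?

(0.1, -0.8)

From the two frames, the white cone sits at roughly (9.5, 1.9) before and (9.6, 1.1) after.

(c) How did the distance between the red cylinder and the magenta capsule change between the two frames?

-2.6

Before: roughly 4.0 units apart; after: 1.4. That's 2.6 units closer together.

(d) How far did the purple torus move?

1.1

The purple torus was near (7.9, 4.3) before and (6.8, 4.0) after, so it travelled √(1.1² + 0.3²) ≈ 1.1 units.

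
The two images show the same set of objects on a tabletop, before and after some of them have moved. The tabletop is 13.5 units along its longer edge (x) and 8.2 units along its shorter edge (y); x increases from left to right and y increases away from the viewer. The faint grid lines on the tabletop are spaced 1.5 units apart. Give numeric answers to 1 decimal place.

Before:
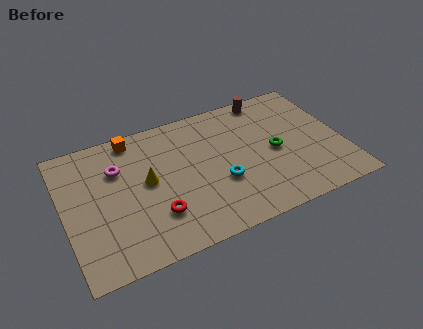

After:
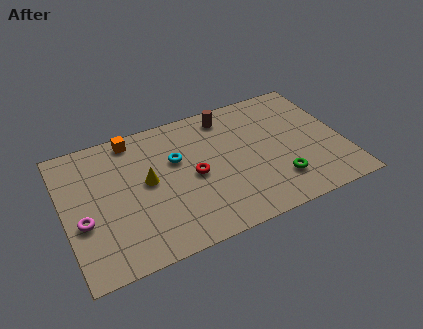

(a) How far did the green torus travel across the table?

1.9

The green torus moved from about (10.2, 3.9) to (10.1, 2.0), a distance of √(0.1² + 1.9²) ≈ 1.9.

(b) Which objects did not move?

the orange cube and the yellow cone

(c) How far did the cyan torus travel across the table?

2.9

The cyan torus was near (7.4, 3.0) before and (5.5, 5.2) after, so it travelled √(1.9² + 2.2²) ≈ 2.9 units.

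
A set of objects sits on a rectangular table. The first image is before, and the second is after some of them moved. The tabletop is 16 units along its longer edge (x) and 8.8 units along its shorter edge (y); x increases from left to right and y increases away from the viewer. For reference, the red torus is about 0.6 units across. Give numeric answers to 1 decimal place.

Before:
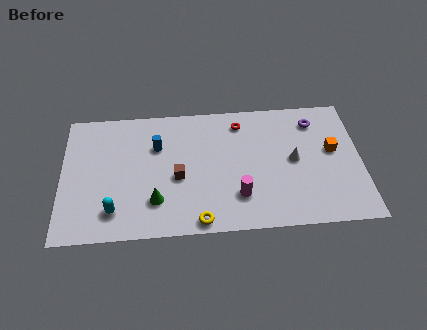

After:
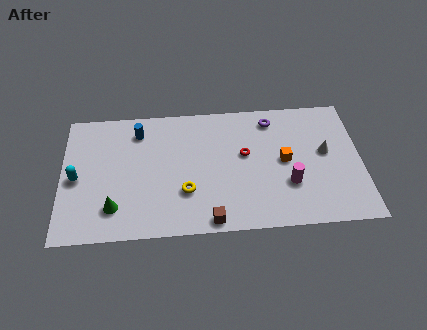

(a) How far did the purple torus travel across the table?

2.3

The purple torus moved from about (13.6, 7.1) to (11.3, 7.4), a distance of √(2.3² + 0.3²) ≈ 2.3.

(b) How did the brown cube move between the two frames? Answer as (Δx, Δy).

(1.7, -3.0)

From the two frames, the brown cube sits at roughly (6.2, 3.8) before and (7.9, 0.8) after.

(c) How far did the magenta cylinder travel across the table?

2.8

From (9.4, 2.3) to (12.1, 2.9), the magenta cylinder covered √(2.7² + 0.6²) ≈ 2.8 units.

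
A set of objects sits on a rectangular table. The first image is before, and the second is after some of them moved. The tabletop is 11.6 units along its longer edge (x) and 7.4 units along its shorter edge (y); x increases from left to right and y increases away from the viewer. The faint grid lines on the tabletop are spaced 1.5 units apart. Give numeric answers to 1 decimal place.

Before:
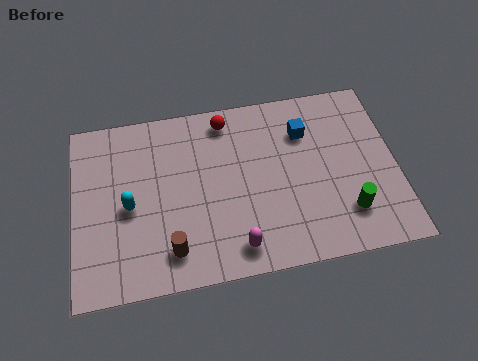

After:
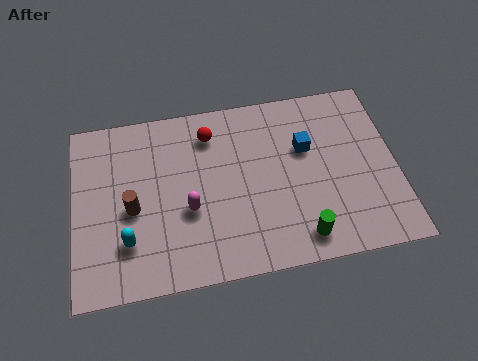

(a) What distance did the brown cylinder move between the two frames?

2.3

The brown cylinder moved from about (3.4, 1.4) to (2.1, 3.3), a distance of √(1.3² + 1.9²) ≈ 2.3.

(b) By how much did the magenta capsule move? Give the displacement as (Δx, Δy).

(-1.6, 1.8)

From the two frames, the magenta capsule sits at roughly (5.7, 1.1) before and (4.1, 2.9) after.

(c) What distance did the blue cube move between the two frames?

0.7

From (8.4, 5.4) to (8.4, 4.7), the blue cube covered √(0.0² + 0.7²) ≈ 0.7 units.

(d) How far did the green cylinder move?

1.8

From (9.7, 1.8) to (8.0, 1.1), the green cylinder covered √(1.7² + 0.7²) ≈ 1.8 units.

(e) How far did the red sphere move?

0.8

From (5.6, 6.4) to (5.0, 5.9), the red sphere covered √(0.6² + 0.5²) ≈ 0.8 units.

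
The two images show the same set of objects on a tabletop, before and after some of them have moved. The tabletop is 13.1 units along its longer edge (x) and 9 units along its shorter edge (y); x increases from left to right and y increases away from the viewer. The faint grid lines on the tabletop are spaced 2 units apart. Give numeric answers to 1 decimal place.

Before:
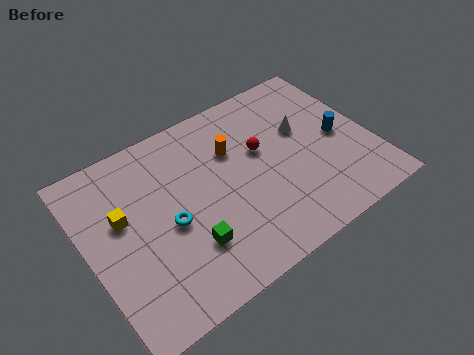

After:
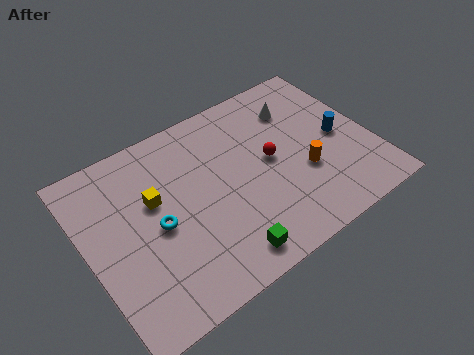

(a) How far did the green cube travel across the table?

1.9

From (4.2, 2.5) to (5.6, 1.2), the green cube covered √(1.4² + 1.3²) ≈ 1.9 units.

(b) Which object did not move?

the blue cylinder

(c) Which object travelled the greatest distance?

the orange cylinder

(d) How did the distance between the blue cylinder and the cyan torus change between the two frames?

+0.5

Before: roughly 8.1 units apart; after: 8.6. That's 0.5 units further apart.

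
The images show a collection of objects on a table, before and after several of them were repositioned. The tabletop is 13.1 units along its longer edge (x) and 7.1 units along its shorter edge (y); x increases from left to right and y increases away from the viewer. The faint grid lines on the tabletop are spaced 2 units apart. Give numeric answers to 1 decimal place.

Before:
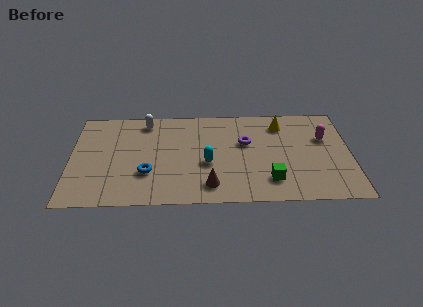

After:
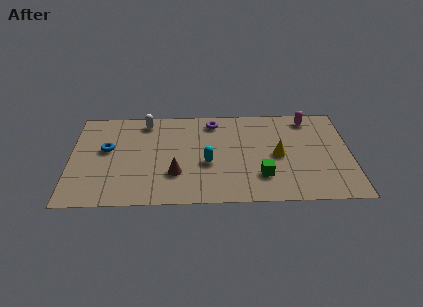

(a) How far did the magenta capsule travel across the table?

1.7

The magenta capsule moved from about (11.9, 4.6) to (11.2, 6.1), a distance of √(0.7² + 1.5²) ≈ 1.7.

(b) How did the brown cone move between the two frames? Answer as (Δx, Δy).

(-1.6, 0.9)

The brown cone started near (6.5, 1.3) and ended near (4.9, 2.2).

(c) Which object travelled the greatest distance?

the blue torus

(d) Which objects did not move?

the cyan capsule and the white capsule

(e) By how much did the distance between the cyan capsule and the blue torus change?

+2.0

They were about 2.9 units apart before and 4.9 after — 2.0 units further apart.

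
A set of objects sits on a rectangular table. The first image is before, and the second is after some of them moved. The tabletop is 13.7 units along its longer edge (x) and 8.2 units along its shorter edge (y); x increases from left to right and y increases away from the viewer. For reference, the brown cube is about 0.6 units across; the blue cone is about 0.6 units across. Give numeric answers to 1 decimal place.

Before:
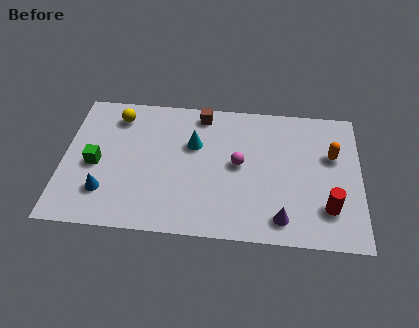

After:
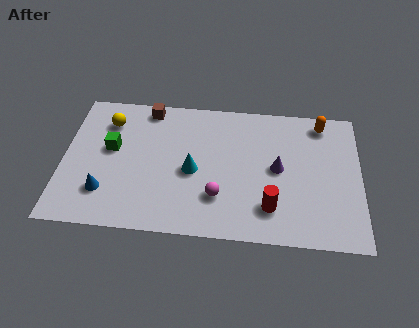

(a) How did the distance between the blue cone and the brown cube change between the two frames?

-1.2

The distance was about 6.7 in the first image and 5.5 in the second, so they moved 1.2 units closer together.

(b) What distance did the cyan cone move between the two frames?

1.6

From (6.0, 5.3) to (6.0, 3.7), the cyan cone covered √(0.0² + 1.6²) ≈ 1.6 units.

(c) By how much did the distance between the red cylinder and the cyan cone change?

-3.0

Before: roughly 7.0 units apart; after: 4.0. That's 3.0 units closer together.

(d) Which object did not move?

the blue cone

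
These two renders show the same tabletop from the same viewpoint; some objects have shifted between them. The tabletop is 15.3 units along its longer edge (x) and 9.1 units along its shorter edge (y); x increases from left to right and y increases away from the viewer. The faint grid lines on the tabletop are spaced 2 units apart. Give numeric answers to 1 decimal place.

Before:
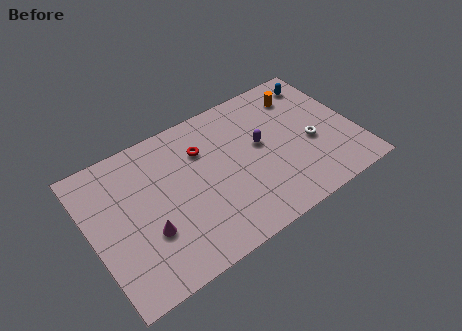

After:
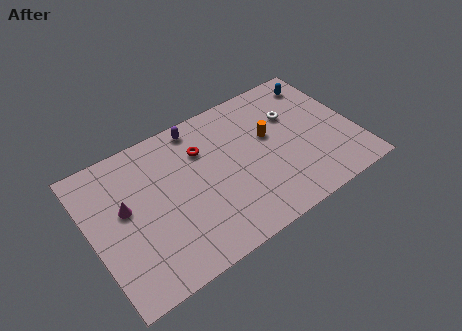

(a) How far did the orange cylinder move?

2.8

From (12.7, 7.2) to (10.5, 5.4), the orange cylinder covered √(2.2² + 1.8²) ≈ 2.8 units.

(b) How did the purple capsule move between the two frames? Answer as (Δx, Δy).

(-3.2, 3.0)

From the two frames, the purple capsule sits at roughly (9.9, 5.1) before and (6.7, 8.1) after.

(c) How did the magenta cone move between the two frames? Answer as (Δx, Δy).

(-1.0, 2.1)

From the two frames, the magenta cone sits at roughly (3.0, 3.1) before and (2.0, 5.2) after.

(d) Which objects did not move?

the blue capsule and the red torus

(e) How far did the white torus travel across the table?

2.4

The white torus was near (12.7, 3.8) before and (12.0, 6.1) after, so it travelled √(0.7² + 2.3²) ≈ 2.4 units.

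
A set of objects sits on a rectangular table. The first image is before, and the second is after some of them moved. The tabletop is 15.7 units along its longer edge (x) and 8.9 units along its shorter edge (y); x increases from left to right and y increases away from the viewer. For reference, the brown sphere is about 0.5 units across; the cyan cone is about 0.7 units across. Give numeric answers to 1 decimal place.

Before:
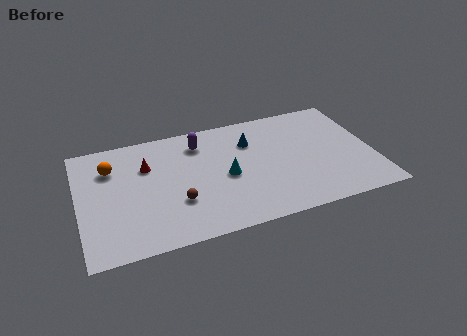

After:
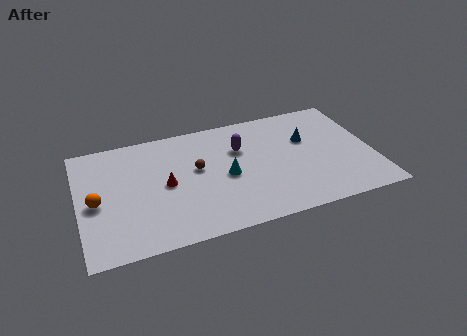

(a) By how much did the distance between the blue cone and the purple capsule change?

+0.8

The distance was about 2.8 in the first image and 3.6 in the second, so they moved 0.8 units further apart.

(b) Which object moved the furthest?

the blue cone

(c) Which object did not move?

the cyan cone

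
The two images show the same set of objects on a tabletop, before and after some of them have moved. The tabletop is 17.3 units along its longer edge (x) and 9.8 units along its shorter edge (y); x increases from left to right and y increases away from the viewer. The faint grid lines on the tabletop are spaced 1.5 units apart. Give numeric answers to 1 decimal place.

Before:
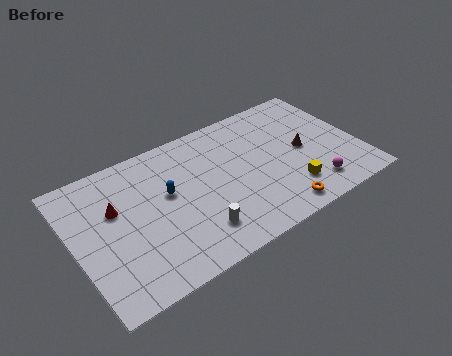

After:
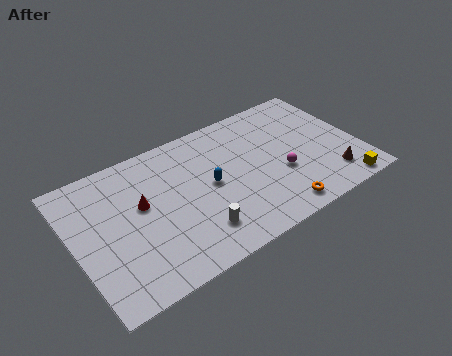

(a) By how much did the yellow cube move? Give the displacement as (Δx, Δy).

(3.0, -1.4)

The yellow cube was at about (12.7, 2.3) and moved to about (15.7, 0.9).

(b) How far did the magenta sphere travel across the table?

2.5

The magenta sphere was near (14.0, 1.8) before and (12.4, 3.7) after, so it travelled √(1.6² + 1.9²) ≈ 2.5 units.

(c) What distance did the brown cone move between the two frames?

3.0

The brown cone was near (14.0, 4.8) before and (15.2, 2.0) after, so it travelled √(1.2² + 2.8²) ≈ 3.0 units.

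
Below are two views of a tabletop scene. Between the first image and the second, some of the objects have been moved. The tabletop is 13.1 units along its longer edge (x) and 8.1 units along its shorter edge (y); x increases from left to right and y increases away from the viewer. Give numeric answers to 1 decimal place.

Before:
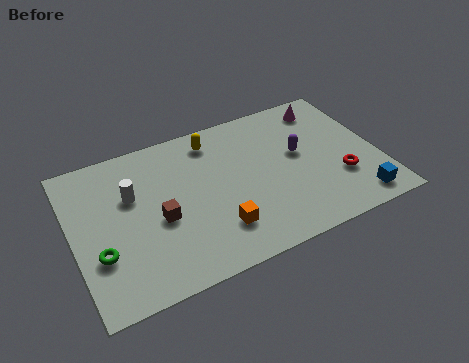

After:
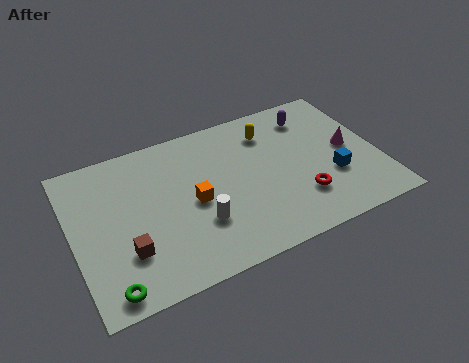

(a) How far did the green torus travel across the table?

1.8

The green torus was near (1.0, 2.7) before and (1.2, 0.9) after, so it travelled √(0.2² + 1.8²) ≈ 1.8 units.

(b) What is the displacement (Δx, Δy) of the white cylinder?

(2.6, -2.6)

The white cylinder was at about (2.6, 5.2) and moved to about (5.2, 2.6).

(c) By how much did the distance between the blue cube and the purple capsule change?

-0.3

They were about 4.0 units apart before and 3.7 after — 0.3 units closer together.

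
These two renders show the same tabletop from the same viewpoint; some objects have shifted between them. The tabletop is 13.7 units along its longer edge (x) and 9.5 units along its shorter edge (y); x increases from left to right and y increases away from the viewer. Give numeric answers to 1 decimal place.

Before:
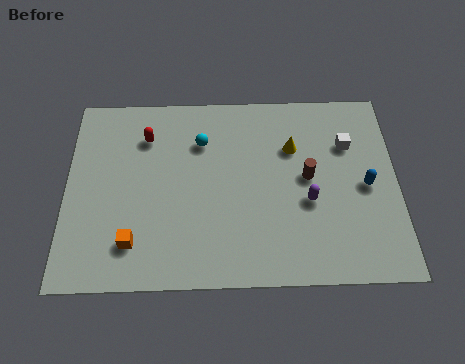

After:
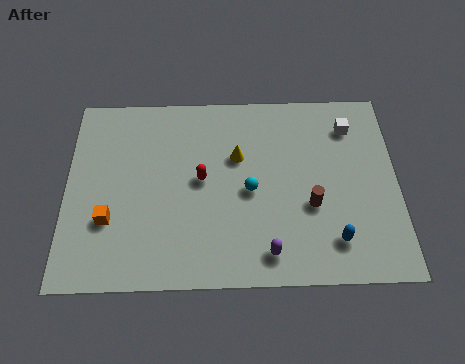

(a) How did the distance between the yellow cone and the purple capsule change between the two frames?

+2.1

They were about 2.8 units apart before and 4.9 after — 2.1 units further apart.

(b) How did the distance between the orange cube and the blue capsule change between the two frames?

-0.6

The distance was about 9.9 in the first image and 9.3 in the second, so they moved 0.6 units closer together.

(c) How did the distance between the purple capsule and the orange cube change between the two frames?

-0.7

Before: roughly 7.4 units apart; after: 6.7. That's 0.7 units closer together.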